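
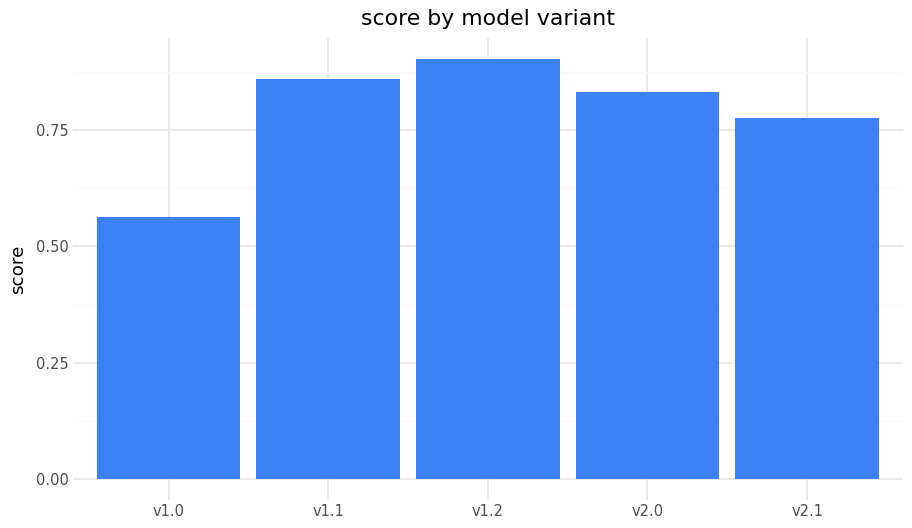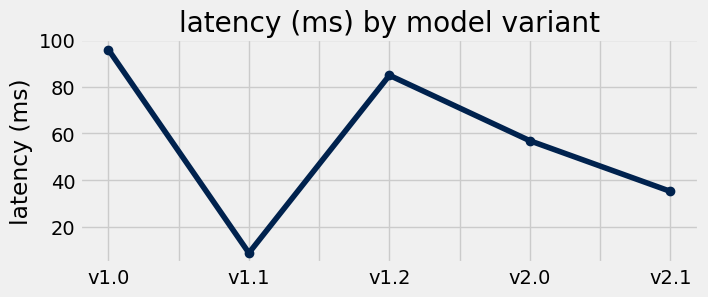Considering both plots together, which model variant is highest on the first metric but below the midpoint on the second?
v1.1

Chart 2 median latency (ms) ≈ 60; below-median model variants: v1.1, v2.1. Among those, v1.1 has the highest score (≈ 0.9).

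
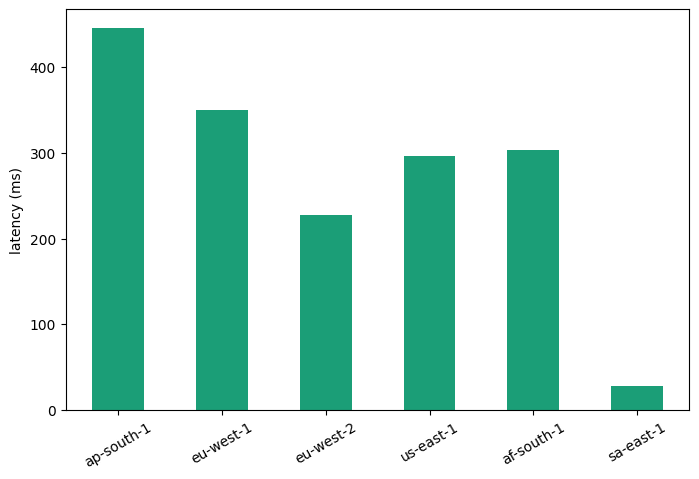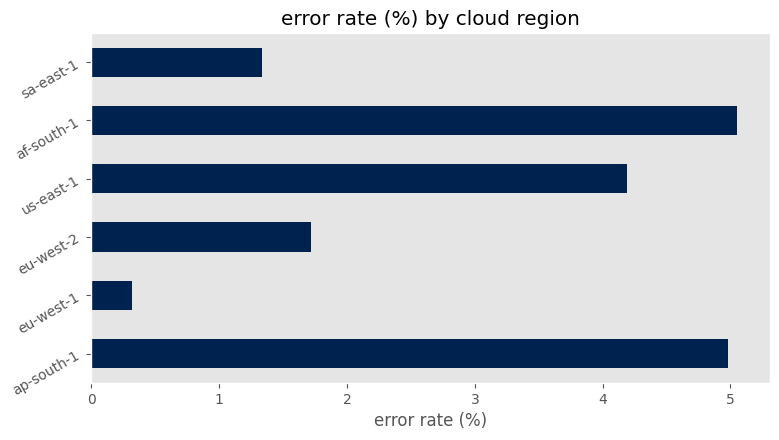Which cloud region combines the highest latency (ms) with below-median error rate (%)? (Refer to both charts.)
Chart 2 median error rate (%) ≈ 3; below-median cloud regions: eu-west-1, eu-west-2, sa-east-1. Among those, eu-west-1 has the highest latency (ms) (≈ 350).

eu-west-1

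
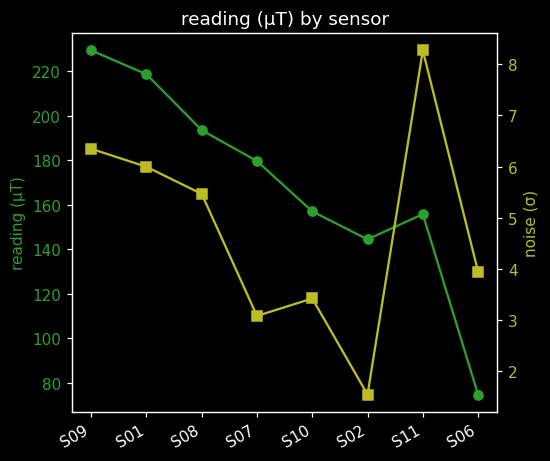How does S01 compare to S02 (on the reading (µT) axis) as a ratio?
≈ 1.57×

S01 ≈ 220, S02 ≈ 140; 220/140 ≈ 1.57.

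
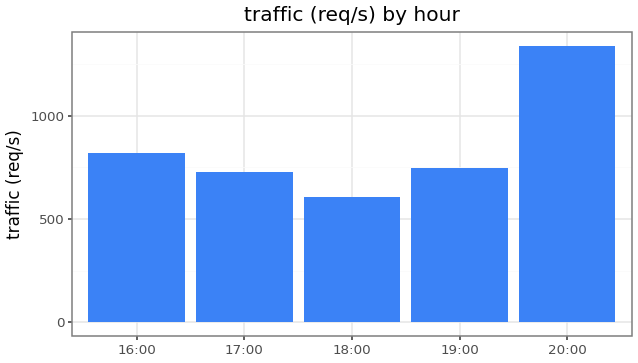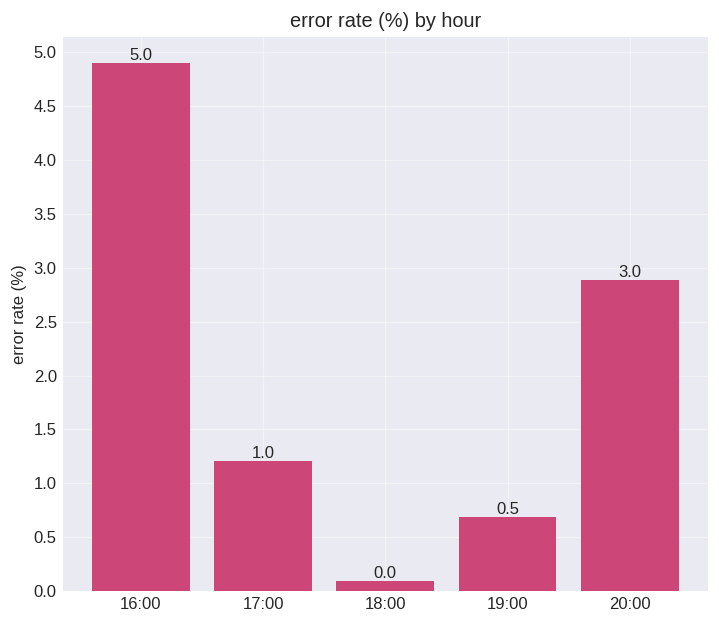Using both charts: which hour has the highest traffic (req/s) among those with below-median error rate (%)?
19:00

Chart 2 median error rate (%) ≈ 1; below-median hours: 18:00, 19:00. Among those, 19:00 has the highest traffic (req/s) (≈ 800).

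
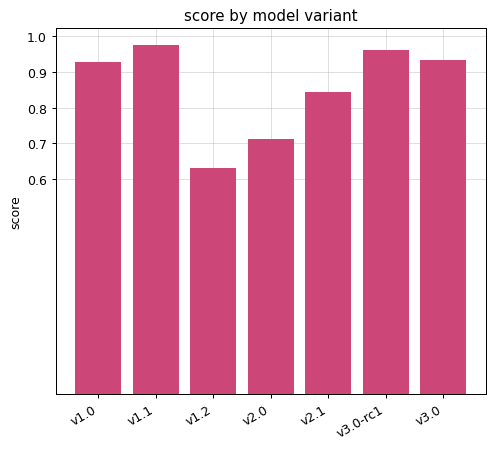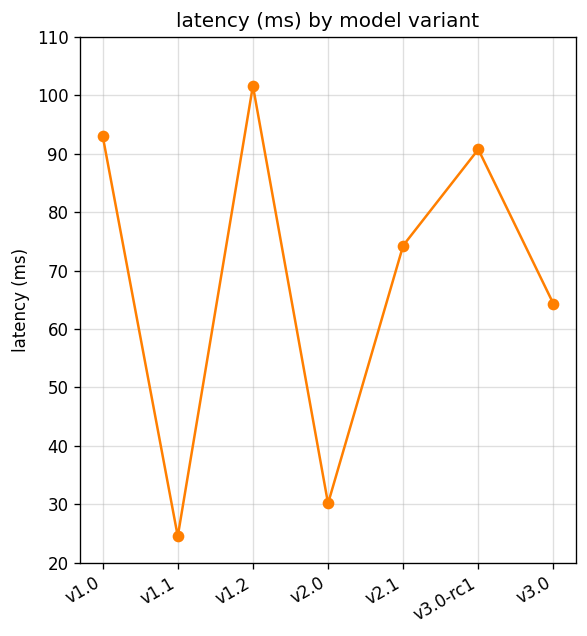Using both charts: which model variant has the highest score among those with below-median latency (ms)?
Chart 2 median latency (ms) ≈ 70; below-median model variants: v1.1, v2.0, v3.0. Among those, v1.1 has the highest score (≈ 1).

v1.1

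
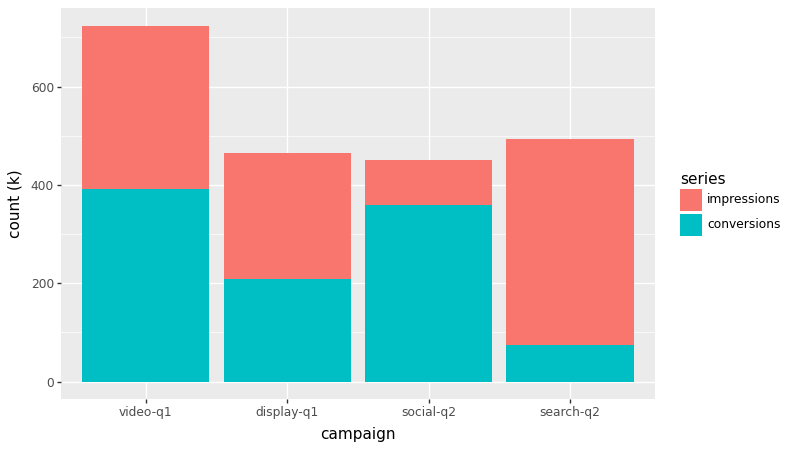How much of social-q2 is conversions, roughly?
≈ 400

conversions top ≈ 400, bottom ≈ 0; segment ≈ 400.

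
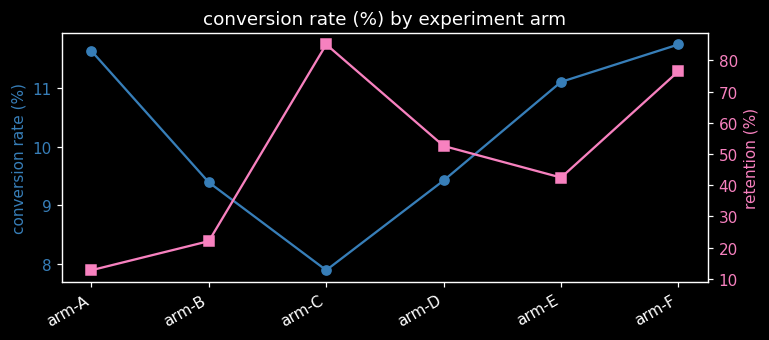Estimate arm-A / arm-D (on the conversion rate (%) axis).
≈ 1.21×

arm-A ≈ 11.5, arm-D ≈ 9.5; 11.5/9.5 ≈ 1.21.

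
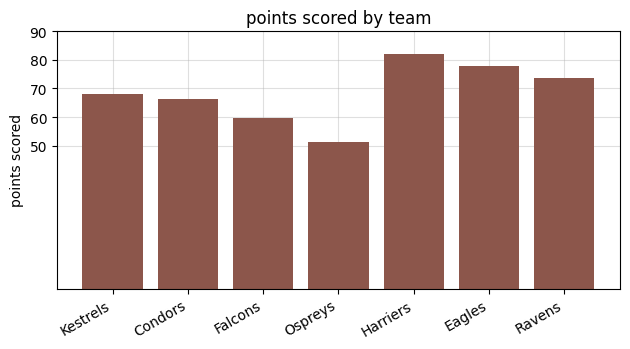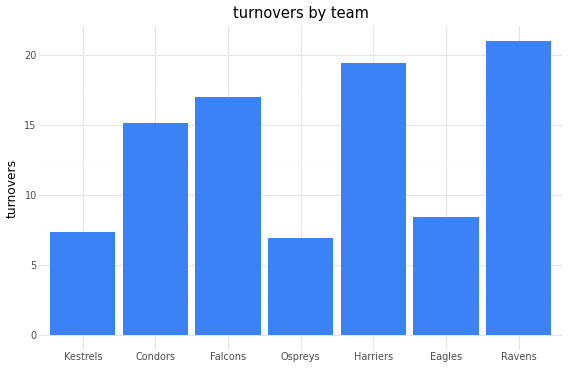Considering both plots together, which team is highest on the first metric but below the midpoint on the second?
Eagles

Chart 2 median turnovers ≈ 16; below-median teams: Kestrels, Ospreys, Eagles. Among those, Eagles has the highest points scored (≈ 80).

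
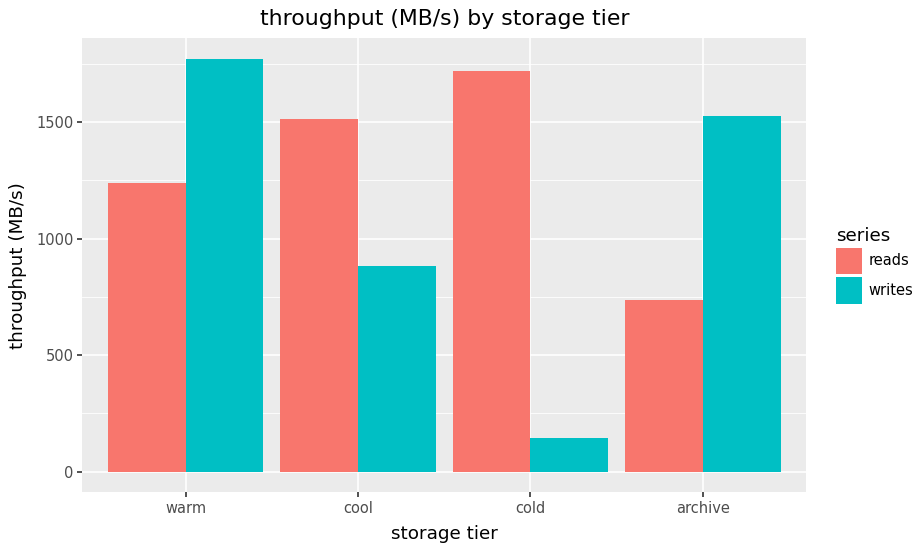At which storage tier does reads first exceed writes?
cool

warm: reads ≈ 1200 vs writes ≈ 1800 (not yet); cool: reads ≈ 1600 vs writes ≈ 800 (first crossover).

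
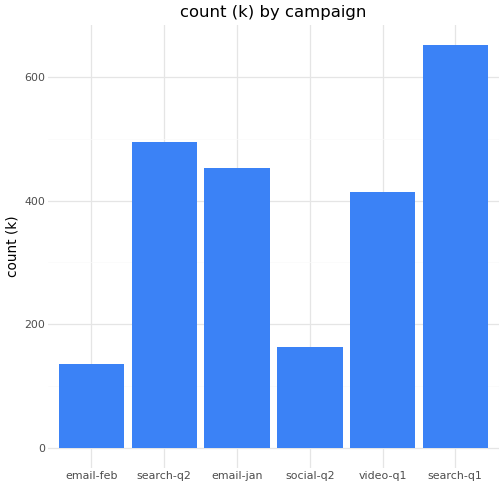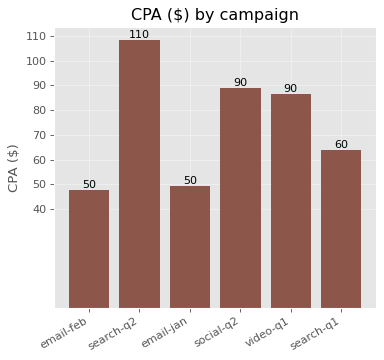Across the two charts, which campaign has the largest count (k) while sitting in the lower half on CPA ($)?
search-q1

Chart 2 median CPA ($) ≈ 80; below-median campaigns: email-feb, email-jan, search-q1. Among those, search-q1 has the highest count (k) (≈ 700).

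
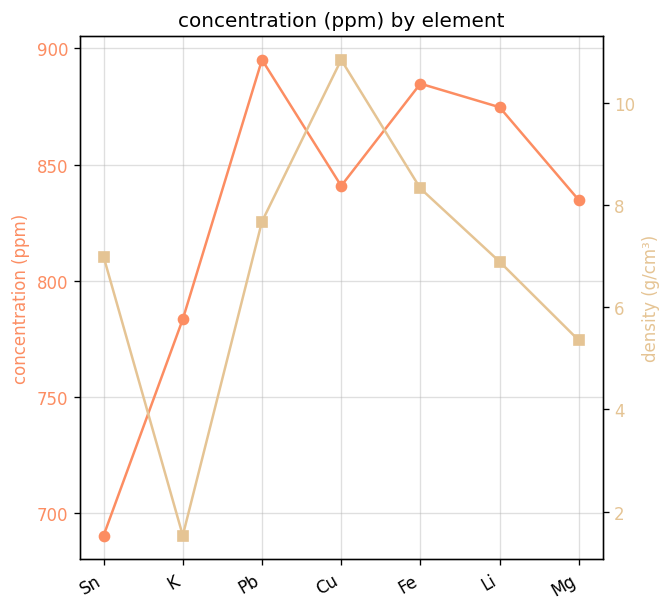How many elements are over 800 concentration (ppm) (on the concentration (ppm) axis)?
5

Above 800: Pb, Cu, Fe, Li, Mg.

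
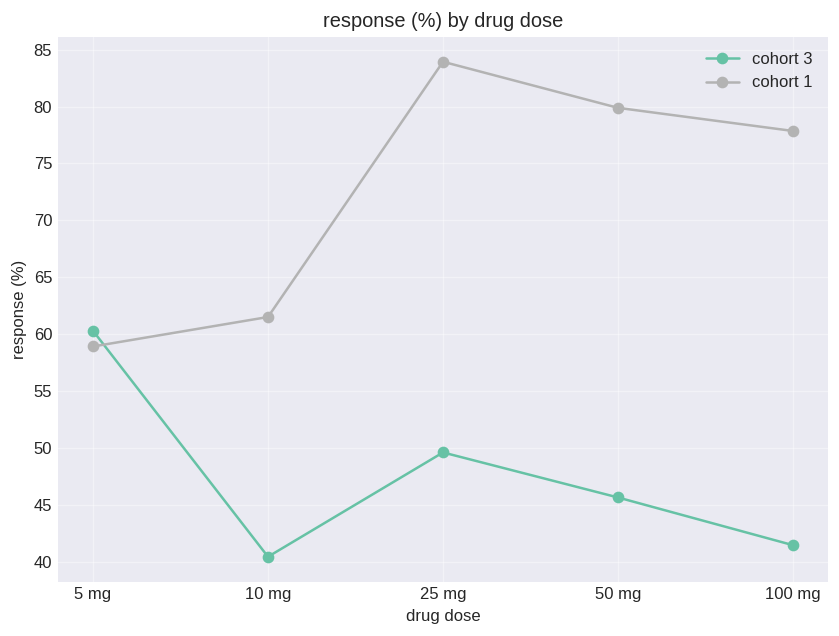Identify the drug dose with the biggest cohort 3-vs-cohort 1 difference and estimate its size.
100 mg, ≈ 40 %

100 mg: cohort 3 ≈ 40, cohort 1 ≈ 80 → gap ≈ 40. Next-largest (25 mg) is only ≈ 35.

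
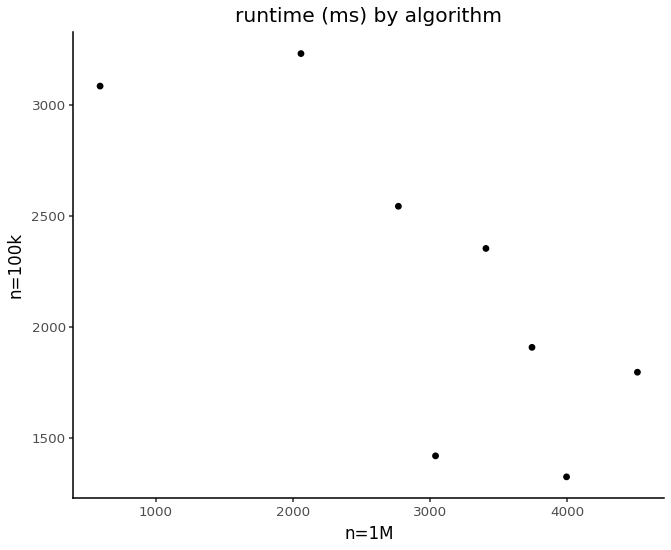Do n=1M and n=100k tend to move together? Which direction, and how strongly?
Points are negatively correlated; strong (|r| ≈ 0.8).

negative, strong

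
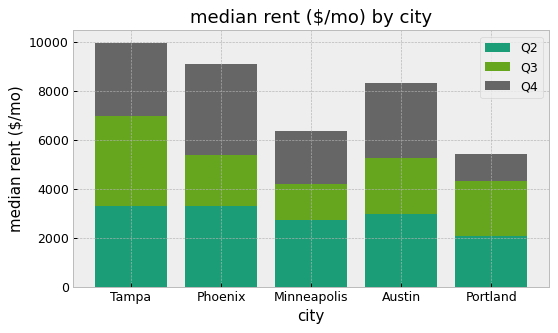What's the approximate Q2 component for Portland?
Q2 top ≈ 2000, bottom ≈ 0; segment ≈ 2000.

≈ 2000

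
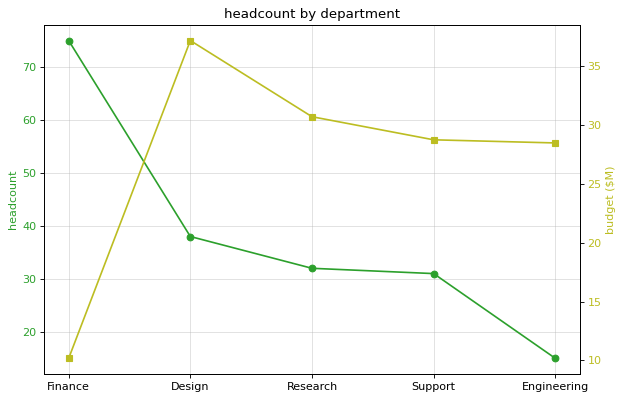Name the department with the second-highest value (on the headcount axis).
Design

Top 3 (on the headcount axis): Finance ≈ 75, Design ≈ 40, Research ≈ 30.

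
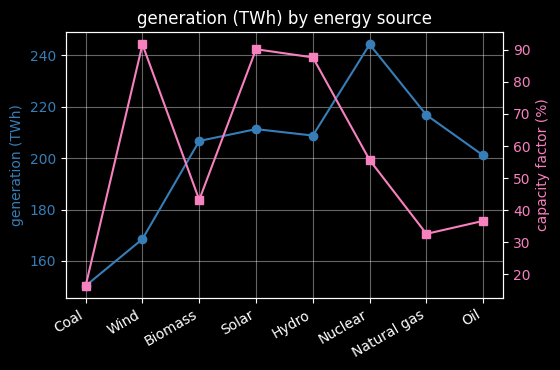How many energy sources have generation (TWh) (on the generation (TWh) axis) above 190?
6

Above 190: Biomass, Solar, Hydro, Nuclear, Natural gas, Oil.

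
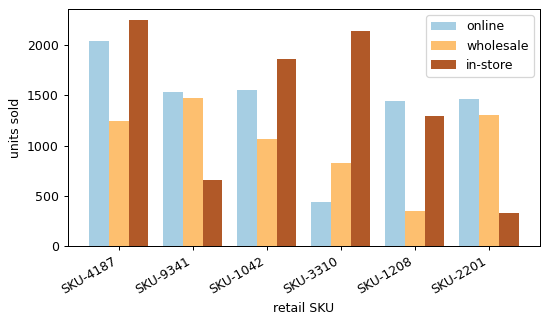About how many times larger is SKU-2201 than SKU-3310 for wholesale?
SKU-2201 ≈ 1400, SKU-3310 ≈ 800; 1400/800 ≈ 1.75.

≈ 1.75×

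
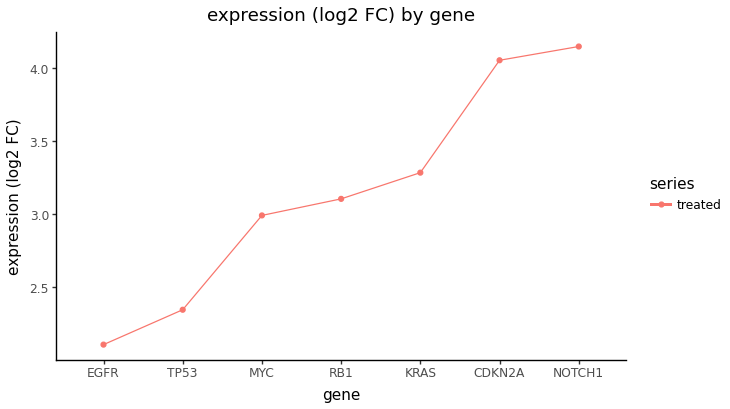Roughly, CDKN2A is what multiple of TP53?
CDKN2A ≈ 4.0, TP53 ≈ 2.4; 4.0/2.4 ≈ 1.67.

≈ 1.67×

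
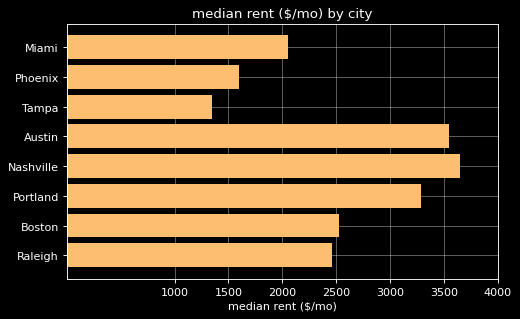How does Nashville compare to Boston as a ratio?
≈ 1.4×

Nashville ≈ 3500, Boston ≈ 2500; 3500/2500 ≈ 1.4.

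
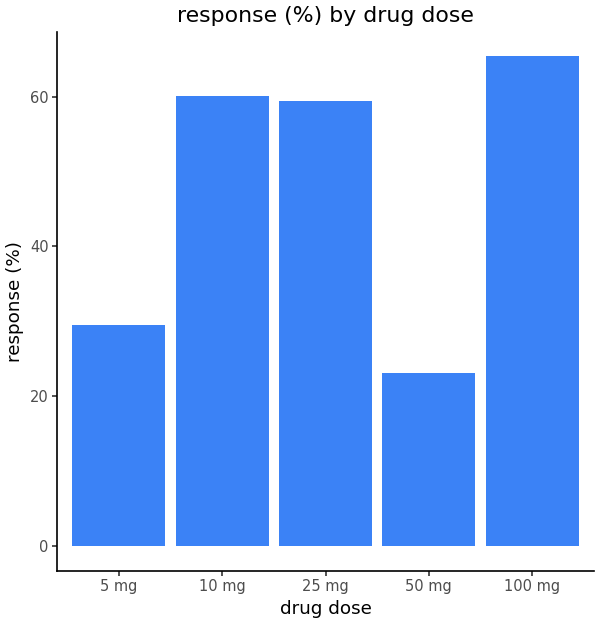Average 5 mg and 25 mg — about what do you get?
≈ 45

(30 + 60) / 2 ≈ 45.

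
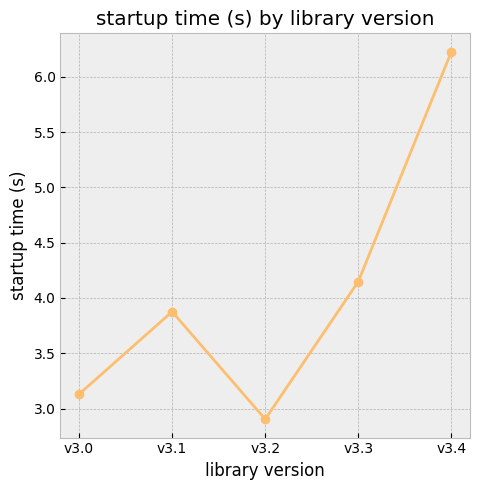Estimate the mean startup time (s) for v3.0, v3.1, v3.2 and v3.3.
(3.0 + 4.0 + 3.0 + 4.0) / 4 ≈ 3.5.

≈ 3.5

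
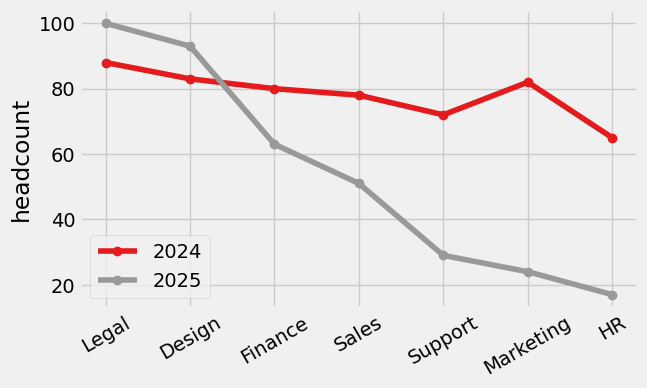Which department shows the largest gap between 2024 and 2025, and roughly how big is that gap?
Marketing, ≈ 60

Marketing: 2024 ≈ 80, 2025 ≈ 20 → gap ≈ 60. Next-largest (HR) is only ≈ 40.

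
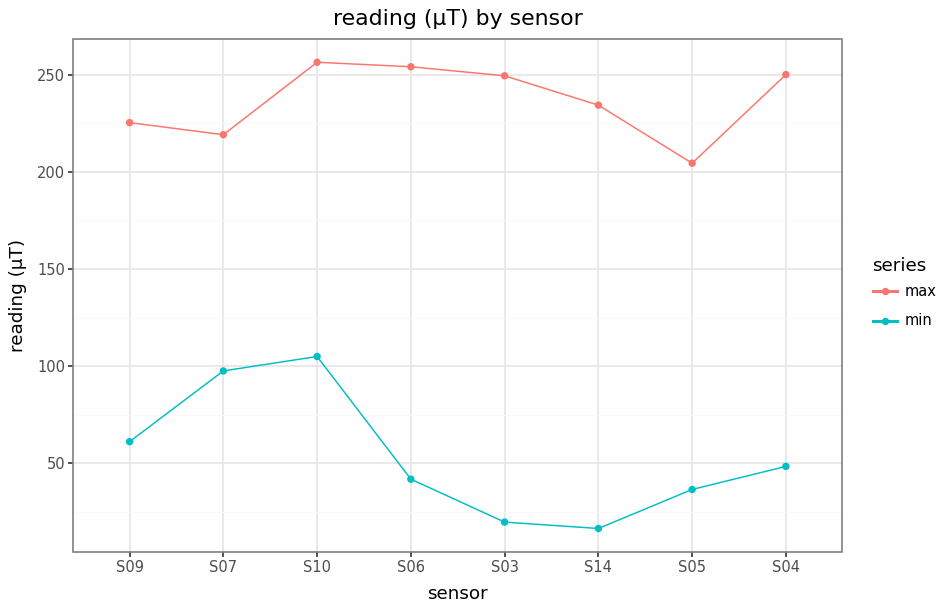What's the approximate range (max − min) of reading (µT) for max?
≈ 60

Max S10 ≈ 260, min S05 ≈ 200; range ≈ 60.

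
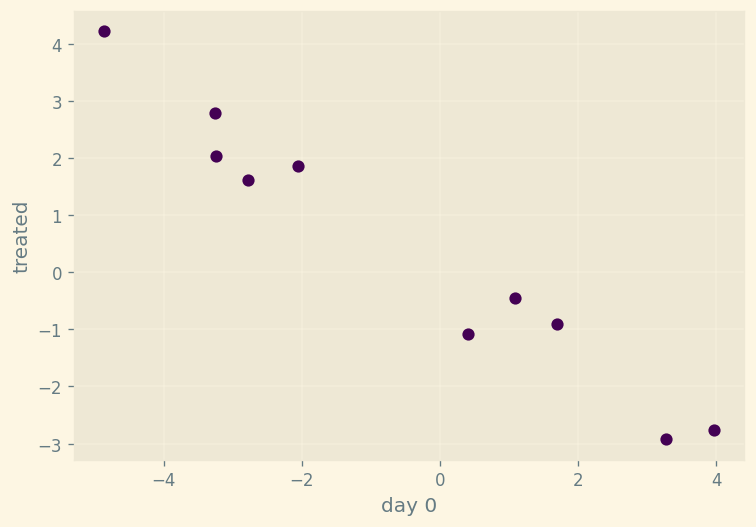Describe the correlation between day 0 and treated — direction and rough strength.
negative, strong

Points are negatively correlated; strong (|r| ≈ 1.0).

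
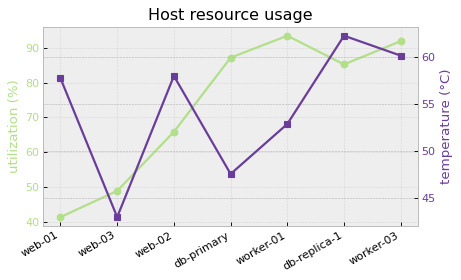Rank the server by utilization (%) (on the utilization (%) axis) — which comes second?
worker-03

Top 3 (on the utilization (%) axis): worker-01 ≈ 95, worker-03 ≈ 90, db-primary ≈ 85.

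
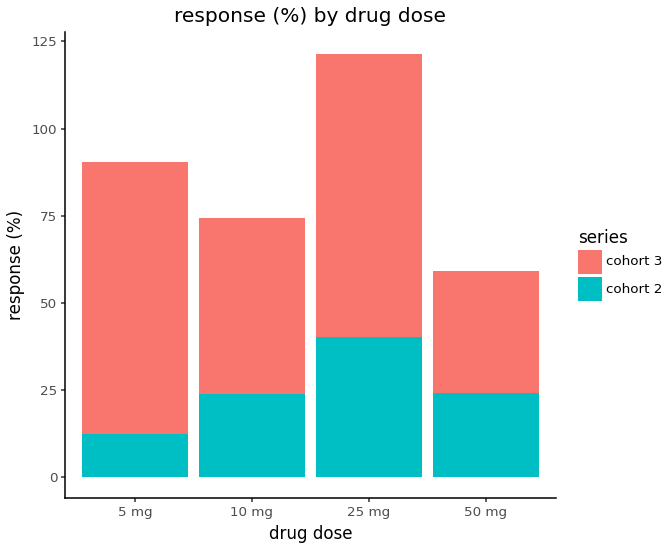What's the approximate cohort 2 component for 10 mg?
cohort 2 top ≈ 20, bottom ≈ 0; segment ≈ 20.

≈ 20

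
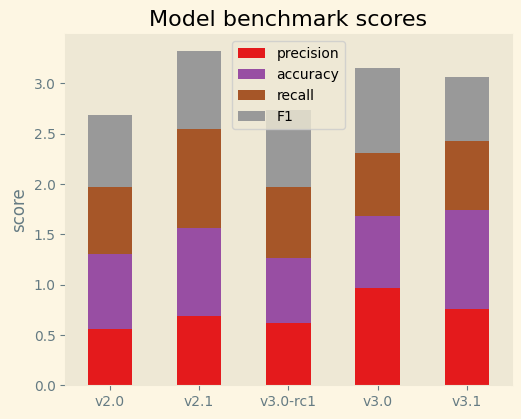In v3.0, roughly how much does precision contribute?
≈ 1.0

precision top ≈ 1.0, bottom ≈ 0.0; segment ≈ 1.0.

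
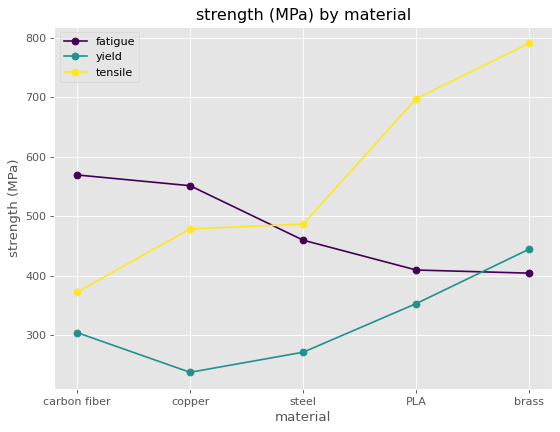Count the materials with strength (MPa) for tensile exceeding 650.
Above 650: PLA, brass.

2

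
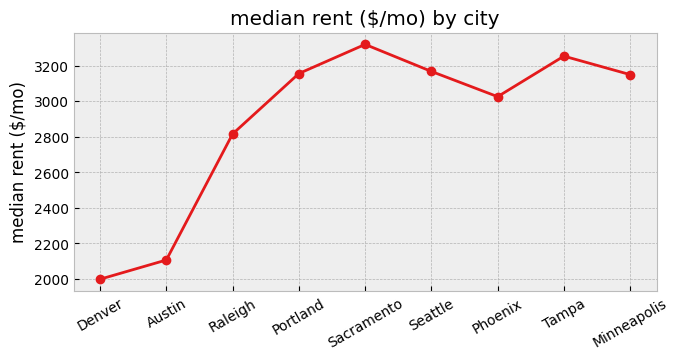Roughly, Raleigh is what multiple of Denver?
≈ 1.4×

Raleigh ≈ 2800, Denver ≈ 2000; 2800/2000 ≈ 1.4.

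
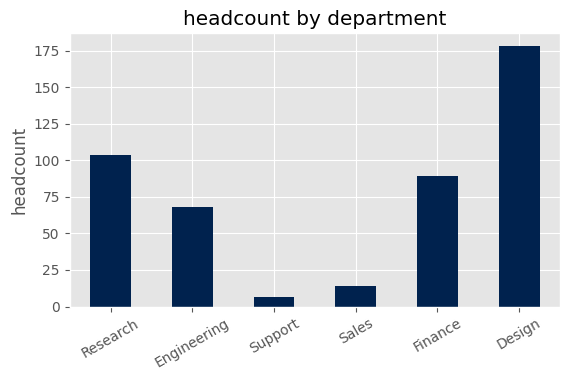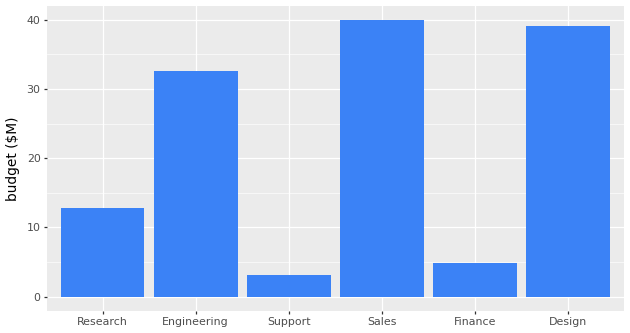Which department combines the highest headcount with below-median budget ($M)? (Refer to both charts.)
Research

Chart 2 median budget ($M) ≈ 25; below-median departments: Research, Support, Finance. Among those, Research has the highest headcount (≈ 100).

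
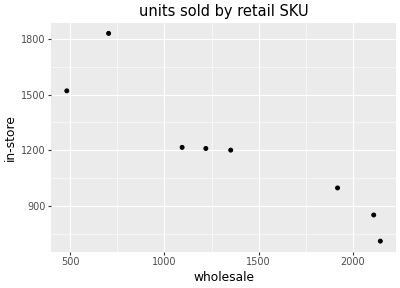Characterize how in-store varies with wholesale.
negative, strong

Points are negatively correlated; strong (|r| ≈ 0.9).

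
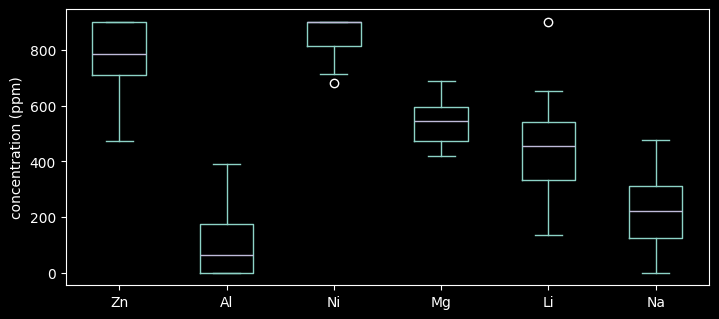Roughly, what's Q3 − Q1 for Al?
≈ 200

Q3 ≈ 200, Q1 ≈ 0; IQR ≈ 200.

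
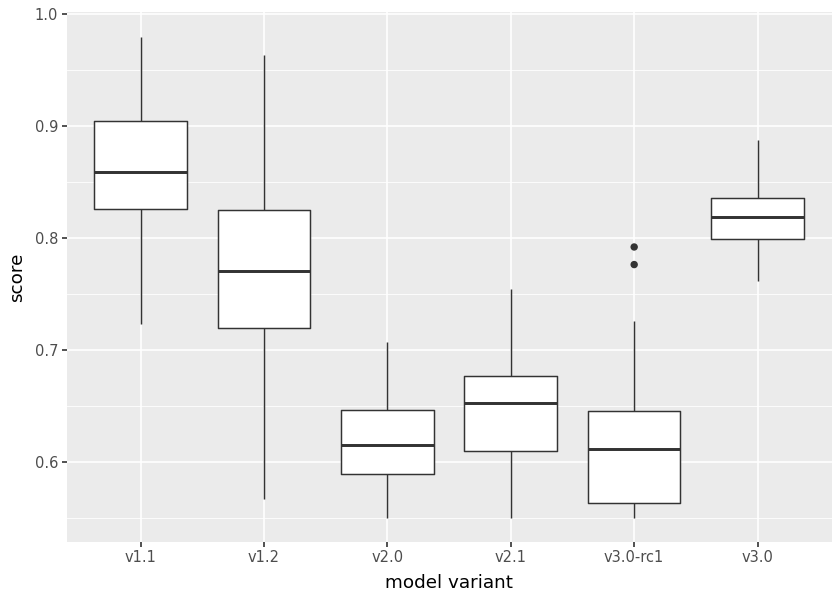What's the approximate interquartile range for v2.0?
≈ 0.05

Q3 ≈ 0.65, Q1 ≈ 0.60; IQR ≈ 0.05.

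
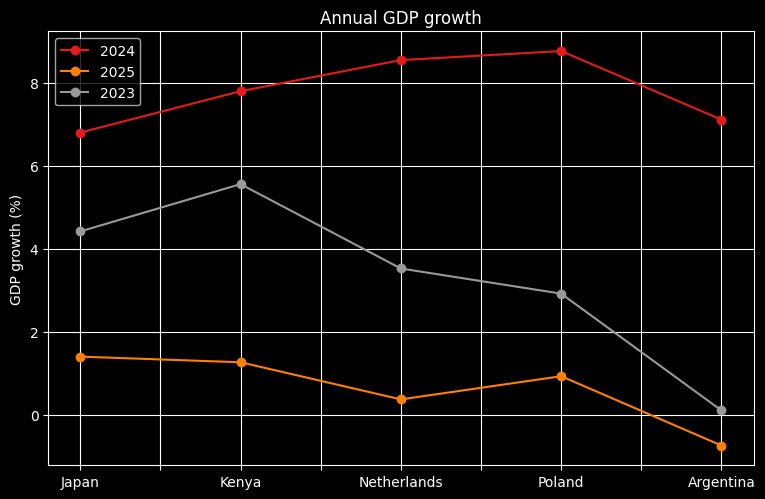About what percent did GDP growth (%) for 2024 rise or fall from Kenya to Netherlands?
Kenya ≈ 8, Netherlands ≈ 9; (9 − 8) / 8 ≈ +12.5%.

≈ +12.5%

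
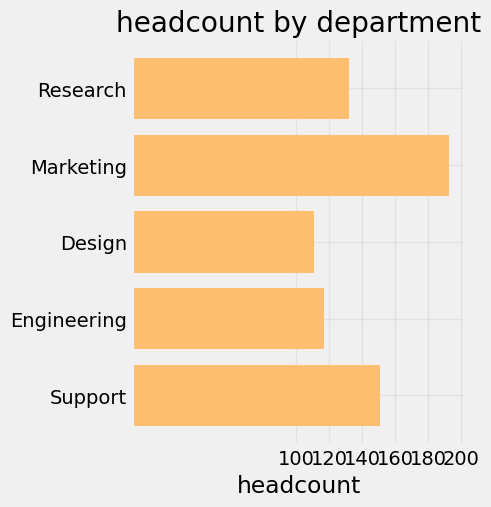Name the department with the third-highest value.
Top 4: Marketing ≈ 200, Support ≈ 160, Research ≈ 140, Engineering ≈ 120.

Research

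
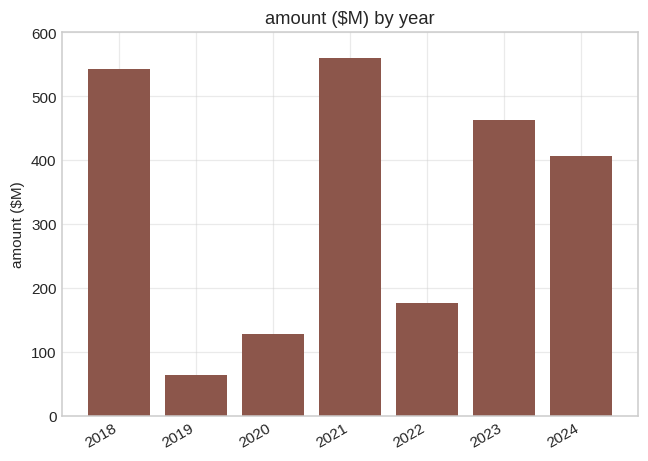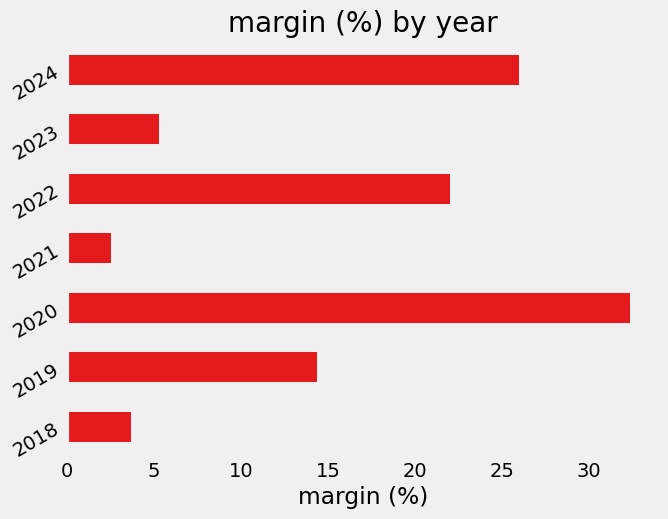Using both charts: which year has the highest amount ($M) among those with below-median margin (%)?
2021

Chart 2 median margin (%) ≈ 15; below-median years: 2018, 2021, 2023. Among those, 2021 has the highest amount ($M) (≈ 600).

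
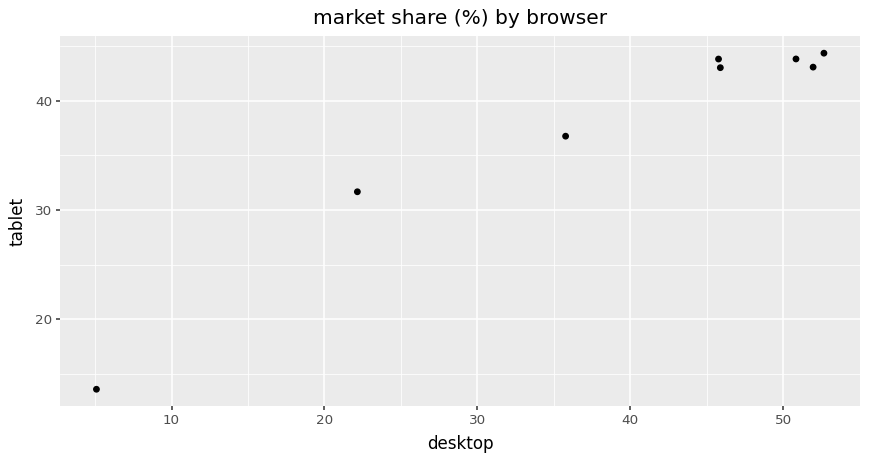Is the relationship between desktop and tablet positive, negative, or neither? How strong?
Points are positively correlated; strong (|r| ≈ 1.0).

positive, strong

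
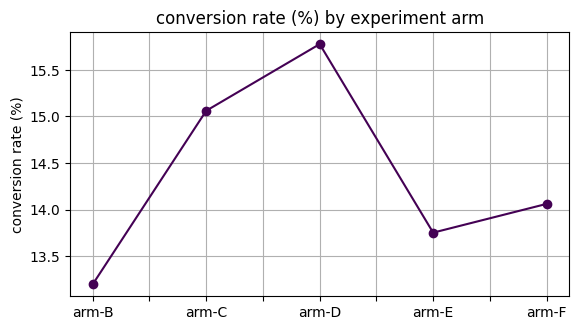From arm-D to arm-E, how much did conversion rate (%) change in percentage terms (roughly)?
≈ -12.5%

arm-D ≈ 16.0, arm-E ≈ 14.0; (14.0 − 16.0) / 16.0 ≈ -12.5%.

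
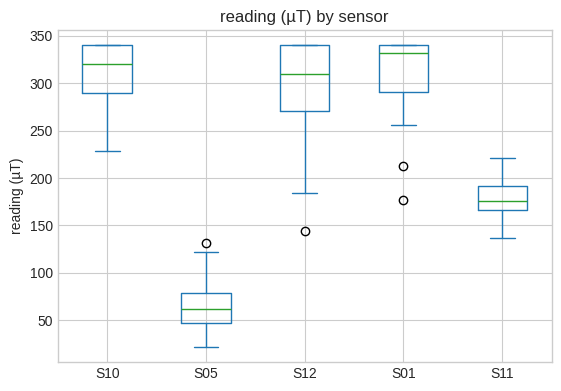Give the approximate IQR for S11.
≈ 25

Q3 ≈ 200, Q1 ≈ 175; IQR ≈ 25.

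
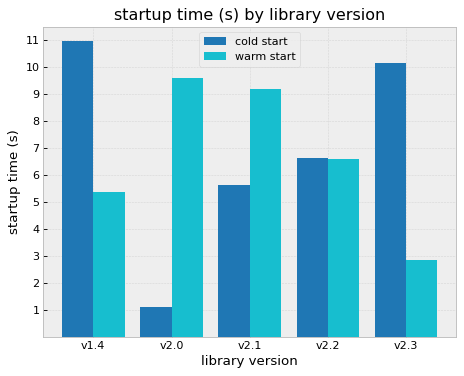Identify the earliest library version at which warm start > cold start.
v1.4: warm start ≈ 5 vs cold start ≈ 11 (not yet); v2.0: warm start ≈ 10 vs cold start ≈ 1 (first crossover).

v2.0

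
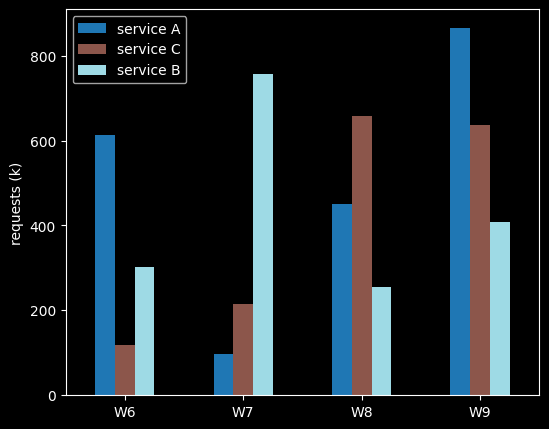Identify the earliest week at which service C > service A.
W7

W6: service C ≈ 100 vs service A ≈ 600 (not yet); W7: service C ≈ 200 vs service A ≈ 100 (first crossover).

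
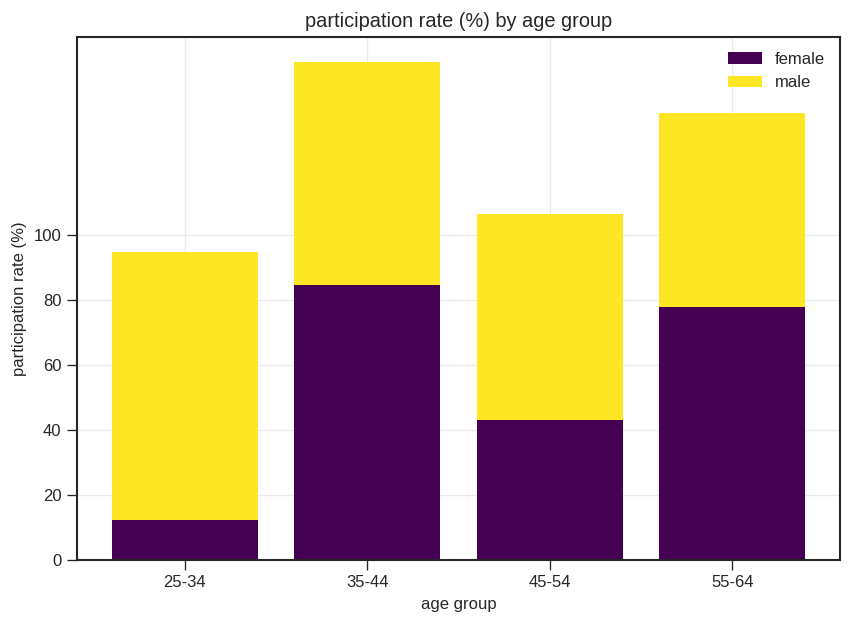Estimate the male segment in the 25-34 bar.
male top ≈ 100, bottom ≈ 20; segment ≈ 80.

≈ 80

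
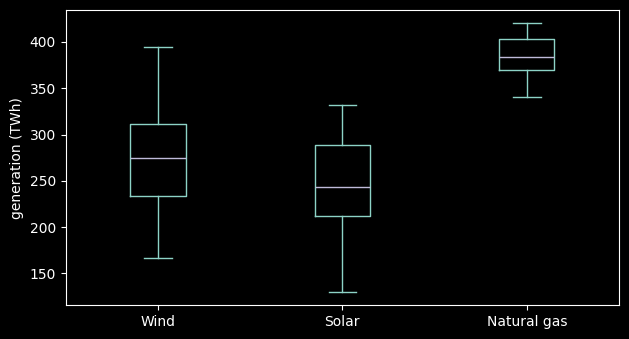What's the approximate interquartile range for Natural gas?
≈ 40

Q3 ≈ 400, Q1 ≈ 360; IQR ≈ 40.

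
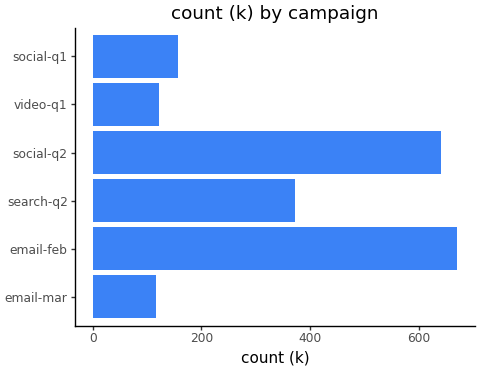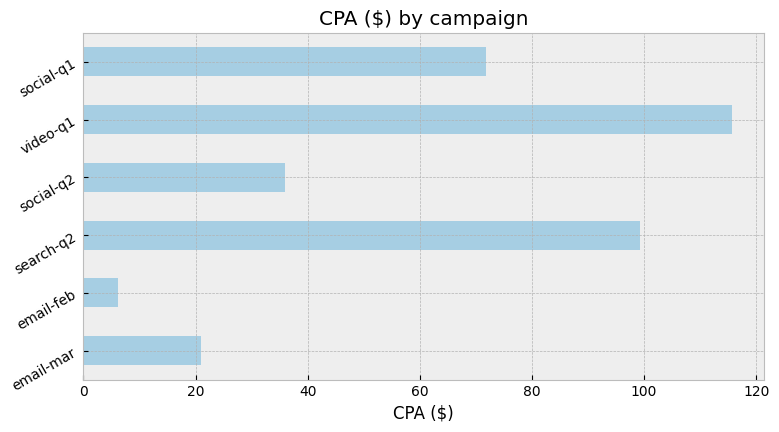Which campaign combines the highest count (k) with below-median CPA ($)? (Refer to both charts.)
Chart 2 median CPA ($) ≈ 60; below-median campaigns: email-mar, email-feb, social-q2. Among those, email-feb has the highest count (k) (≈ 700).

email-feb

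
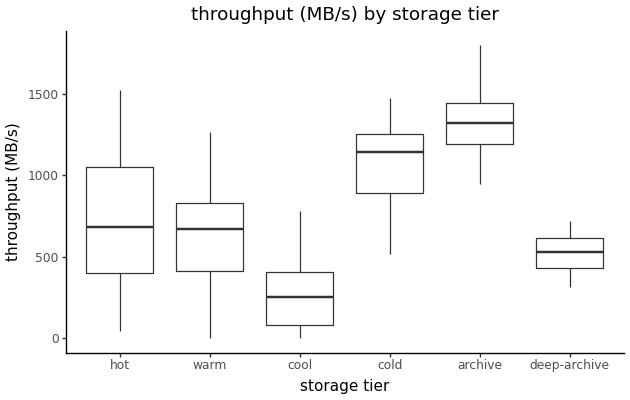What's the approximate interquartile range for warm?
≈ 400

Q3 ≈ 800, Q1 ≈ 400; IQR ≈ 400.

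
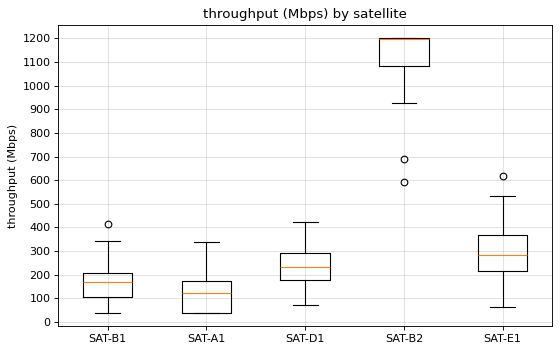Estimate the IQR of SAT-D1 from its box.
≈ 100

Q3 ≈ 300, Q1 ≈ 200; IQR ≈ 100.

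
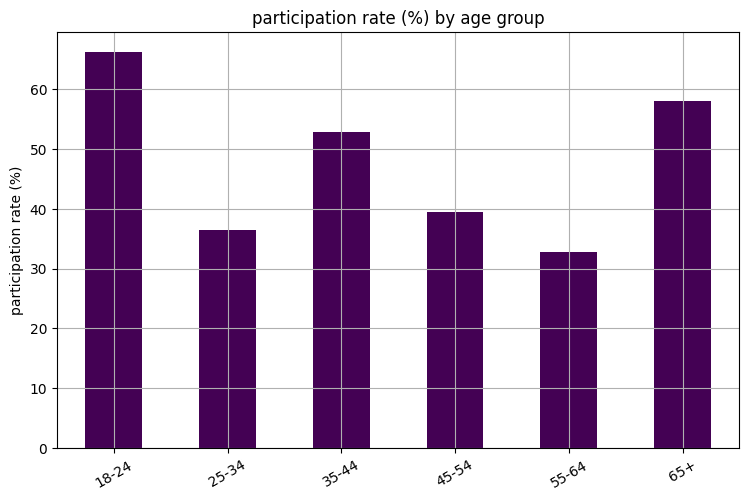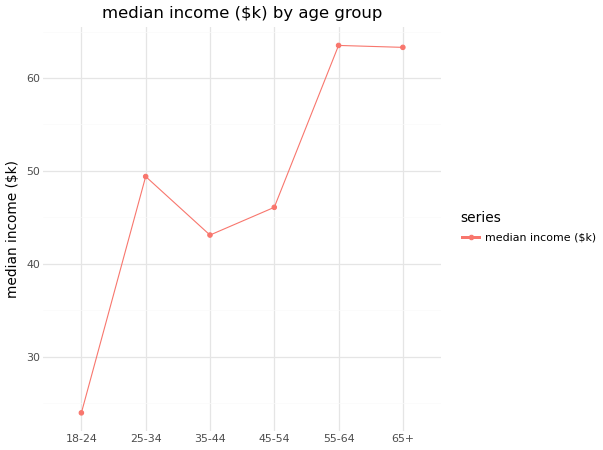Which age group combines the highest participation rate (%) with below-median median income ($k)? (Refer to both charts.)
18-24

Chart 2 median median income ($k) ≈ 50; below-median age groups: 18-24, 35-44, 45-54. Among those, 18-24 has the highest participation rate (%) (≈ 70).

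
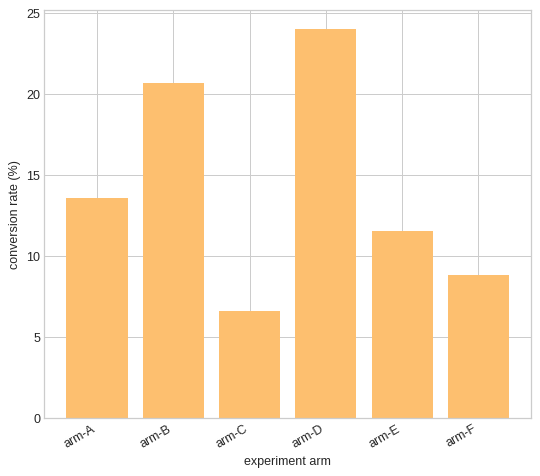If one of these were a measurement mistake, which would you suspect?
arm-D

arm-D ≈ 24; the rest sit between ≈ 6 and ≈ 20.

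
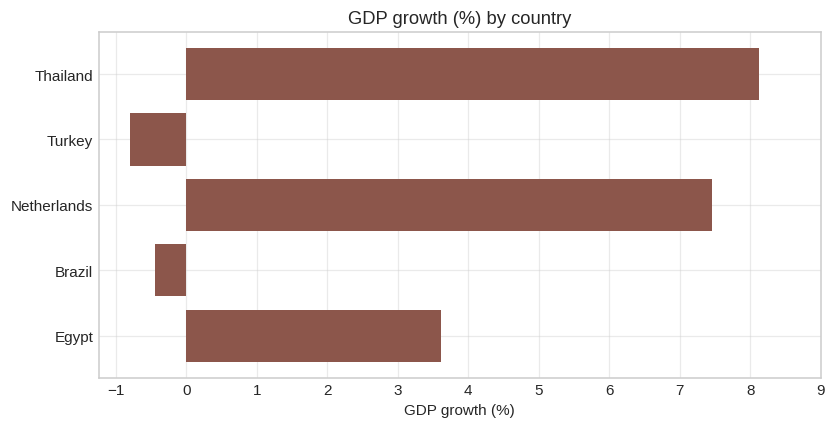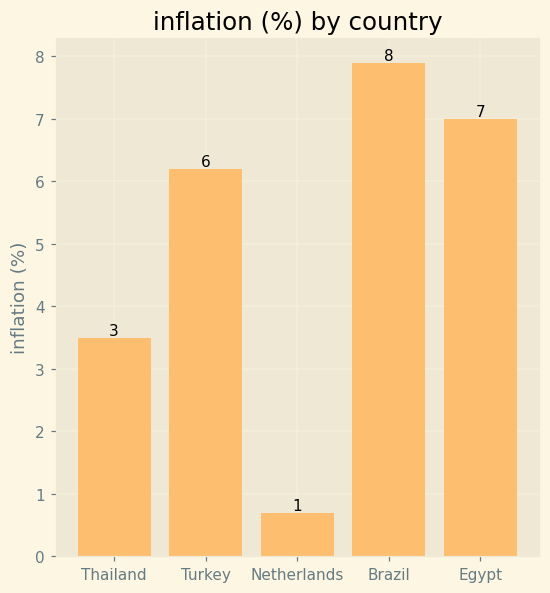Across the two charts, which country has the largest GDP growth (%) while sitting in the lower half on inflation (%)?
Chart 2 median inflation (%) ≈ 6; below-median countries: Thailand, Netherlands. Among those, Thailand has the highest GDP growth (%) (≈ 8).

Thailand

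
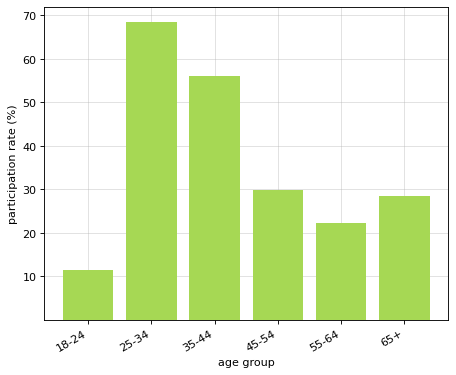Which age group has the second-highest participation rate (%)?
Top 3: 25-34 ≈ 70, 35-44 ≈ 60, 45-54 ≈ 30.

35-44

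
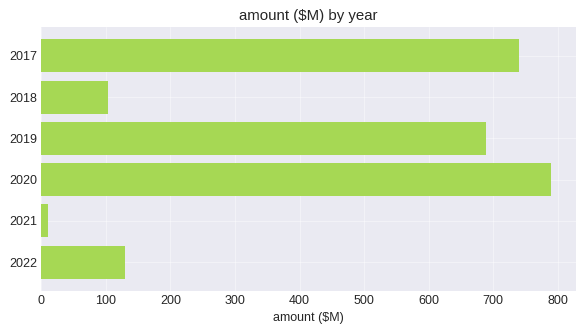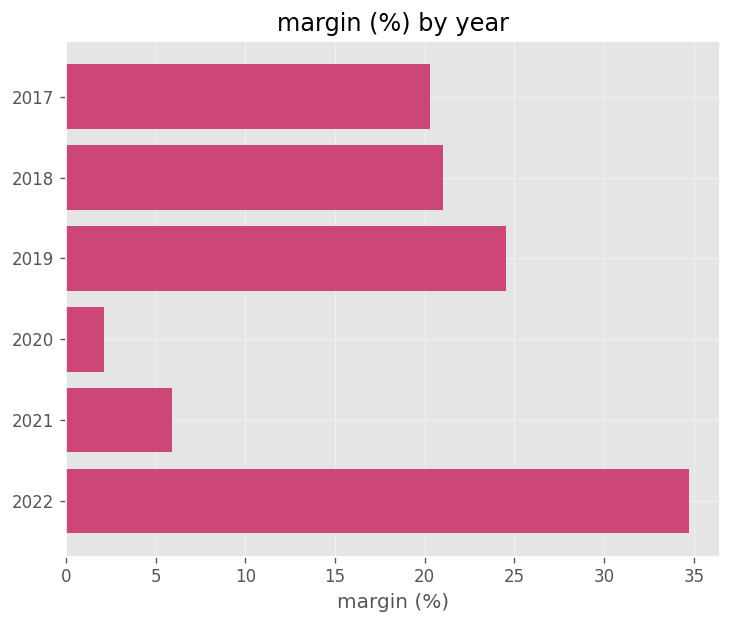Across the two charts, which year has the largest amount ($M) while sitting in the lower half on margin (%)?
2020

Chart 2 median margin (%) ≈ 20; below-median years: 2017, 2020, 2021. Among those, 2020 has the highest amount ($M) (≈ 800).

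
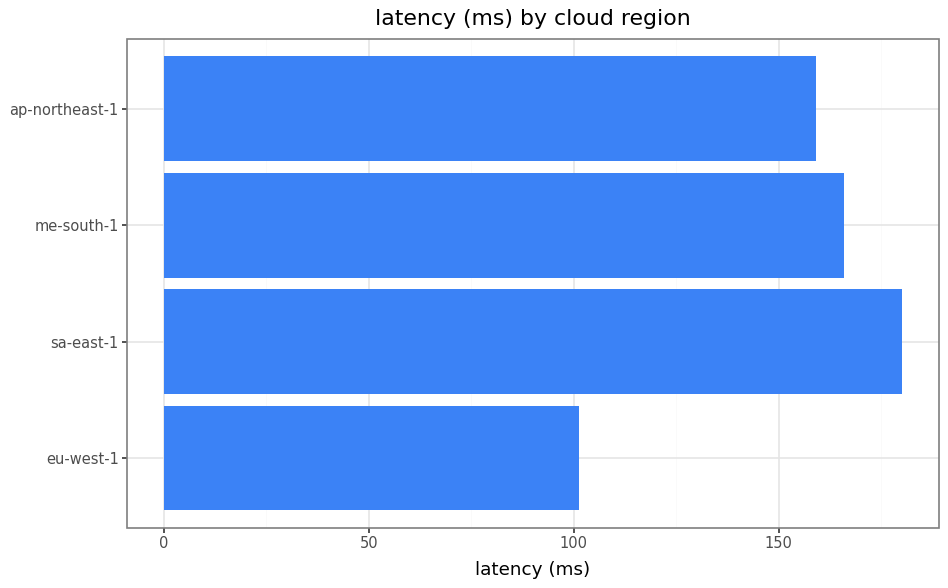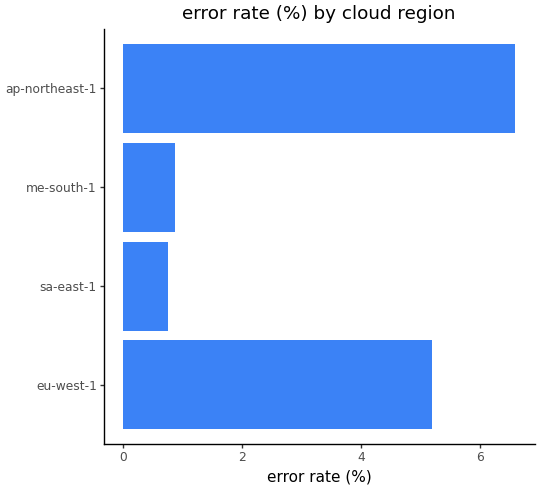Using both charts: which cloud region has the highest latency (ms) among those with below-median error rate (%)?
sa-east-1

Chart 2 median error rate (%) ≈ 3; below-median cloud regions: sa-east-1, me-south-1. Among those, sa-east-1 has the highest latency (ms) (≈ 180).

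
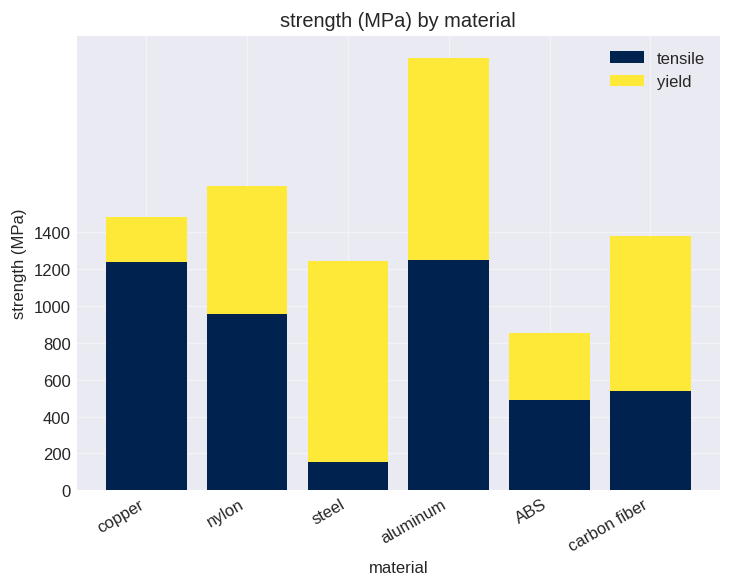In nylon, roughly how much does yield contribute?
yield top ≈ 1600, bottom ≈ 1000; segment ≈ 600.

≈ 600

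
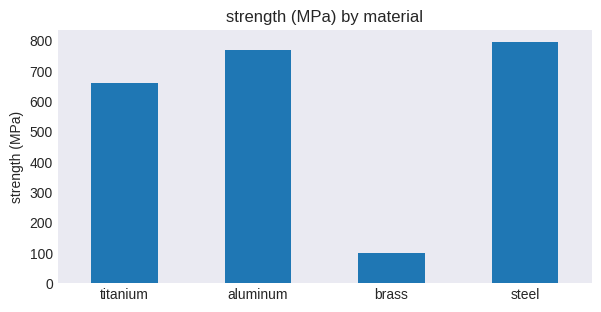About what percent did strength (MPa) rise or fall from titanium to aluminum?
titanium ≈ 700, aluminum ≈ 800; (800 − 700) / 700 ≈ +14.3%.

≈ +14.3%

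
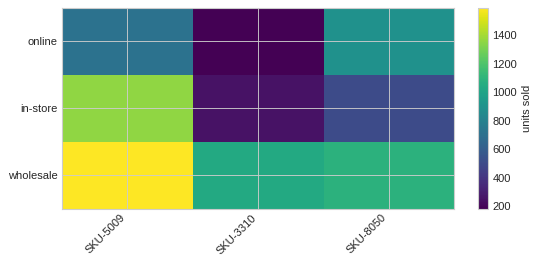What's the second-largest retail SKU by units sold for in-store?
SKU-8050

Top 3 for in-store: SKU-5009 ≈ 1400, SKU-8050 ≈ 600, SKU-3310 ≈ 200.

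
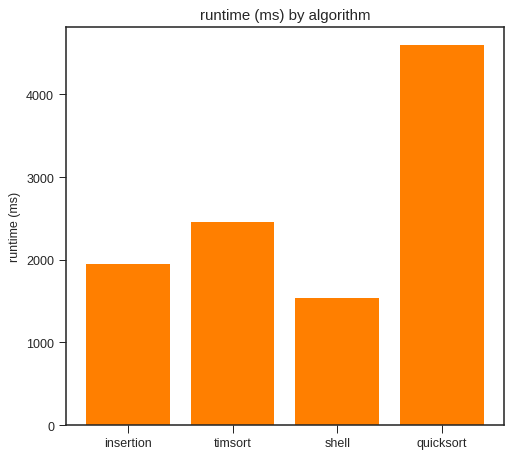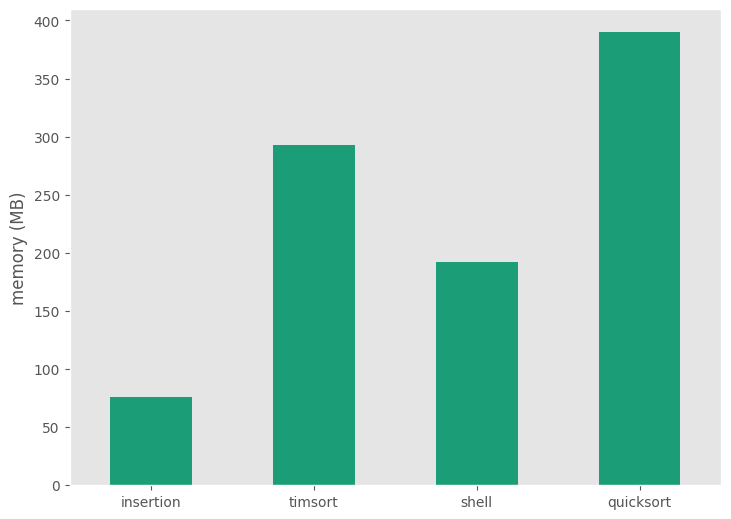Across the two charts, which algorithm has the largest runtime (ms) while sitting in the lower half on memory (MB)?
insertion

Chart 2 median memory (MB) ≈ 250; below-median algorithms: insertion, shell. Among those, insertion has the highest runtime (ms) (≈ 2000).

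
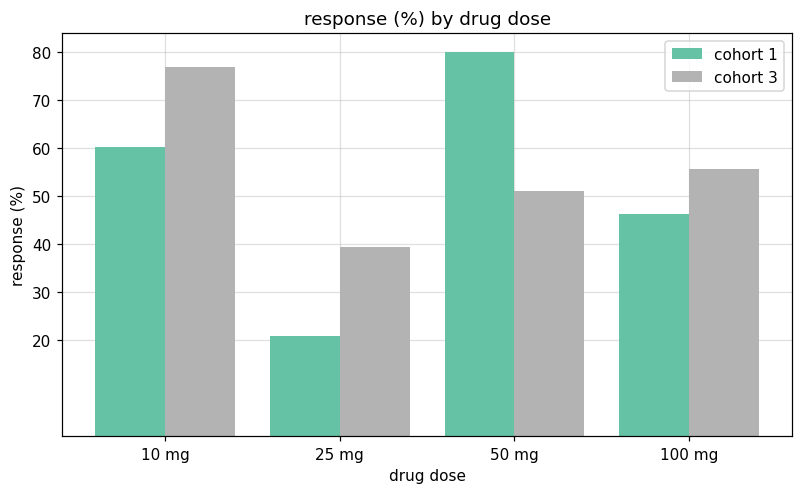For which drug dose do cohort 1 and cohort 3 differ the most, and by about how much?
50 mg, ≈ 30 %

50 mg: cohort 1 ≈ 80, cohort 3 ≈ 50 → gap ≈ 30. Next-largest (25 mg) is only ≈ 20.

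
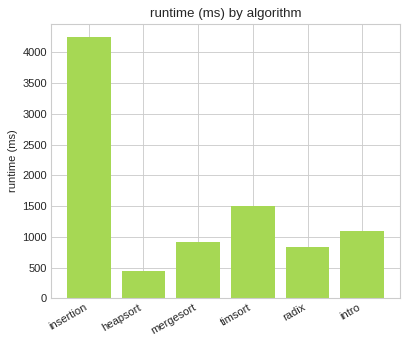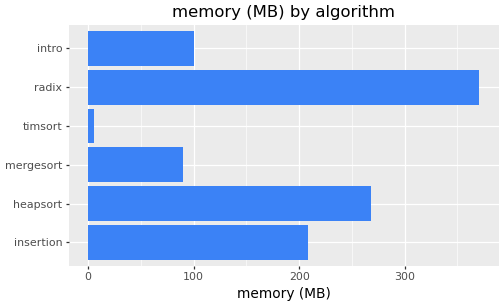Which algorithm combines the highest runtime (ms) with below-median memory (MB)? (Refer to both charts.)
timsort

Chart 2 median memory (MB) ≈ 150; below-median algorithms: mergesort, timsort, intro. Among those, timsort has the highest runtime (ms) (≈ 1500).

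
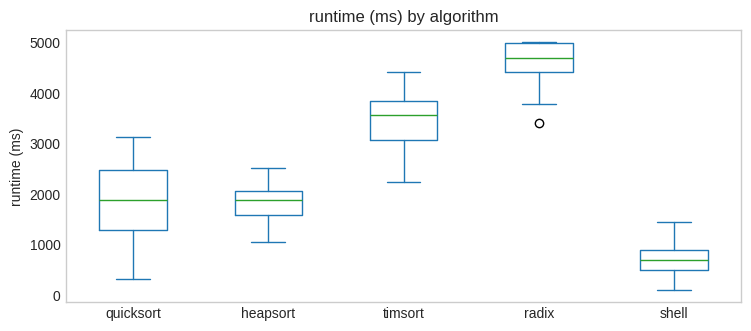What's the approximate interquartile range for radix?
Q3 ≈ 5000, Q1 ≈ 4500; IQR ≈ 500.

≈ 500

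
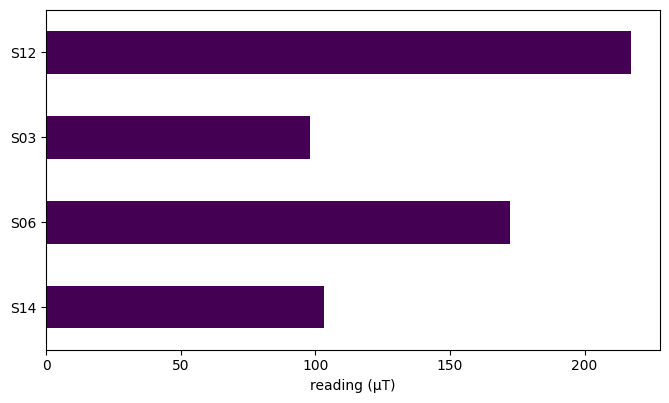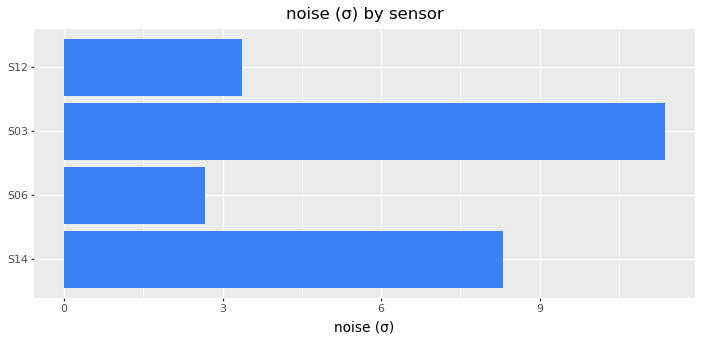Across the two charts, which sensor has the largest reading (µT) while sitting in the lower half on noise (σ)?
S12

Chart 2 median noise (σ) ≈ 6; below-median sensors: S06, S12. Among those, S12 has the highest reading (µT) (≈ 220).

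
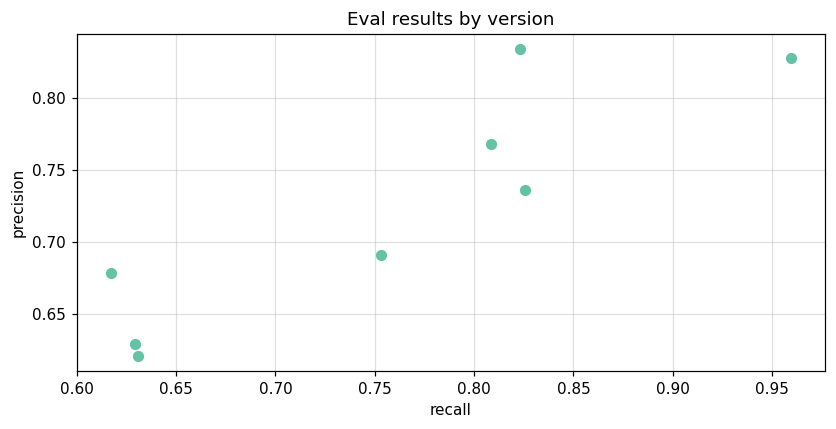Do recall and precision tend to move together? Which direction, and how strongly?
positive, strong

Points are positively correlated; strong (|r| ≈ 0.9).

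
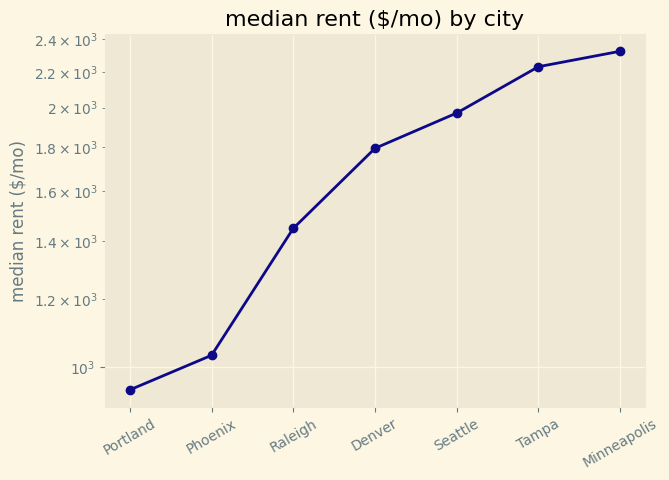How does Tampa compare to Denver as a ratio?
≈ 1.22×

Tampa ≈ 2200, Denver ≈ 1800; 2200/1800 ≈ 1.22.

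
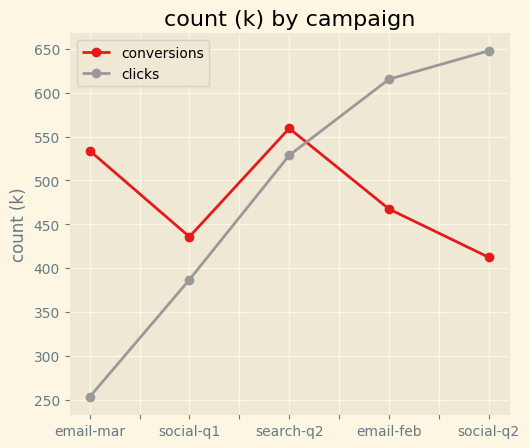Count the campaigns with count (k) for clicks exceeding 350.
4

Above 350: social-q1, search-q2, email-feb, social-q2.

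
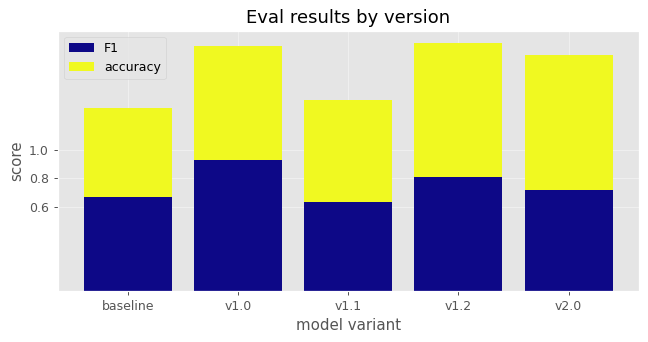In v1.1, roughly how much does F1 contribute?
F1 top ≈ 0.6, bottom ≈ 0.0; segment ≈ 0.6.

≈ 0.6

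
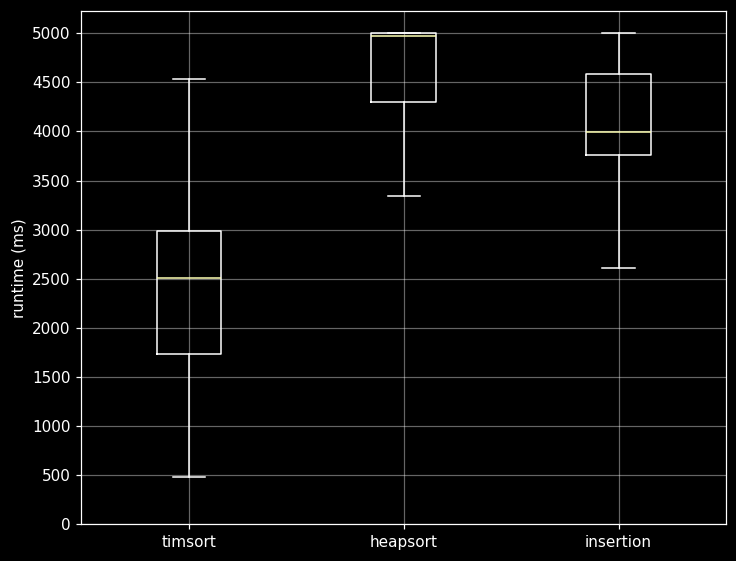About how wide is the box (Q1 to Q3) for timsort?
Q3 ≈ 3000, Q1 ≈ 1500; IQR ≈ 1500.

≈ 1500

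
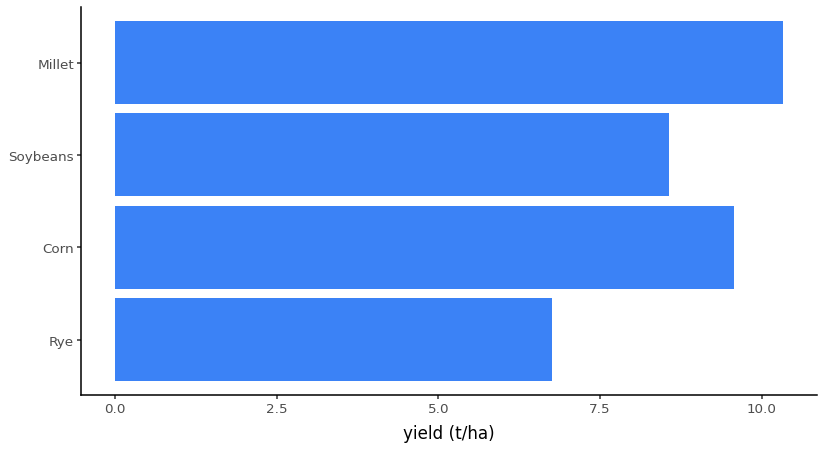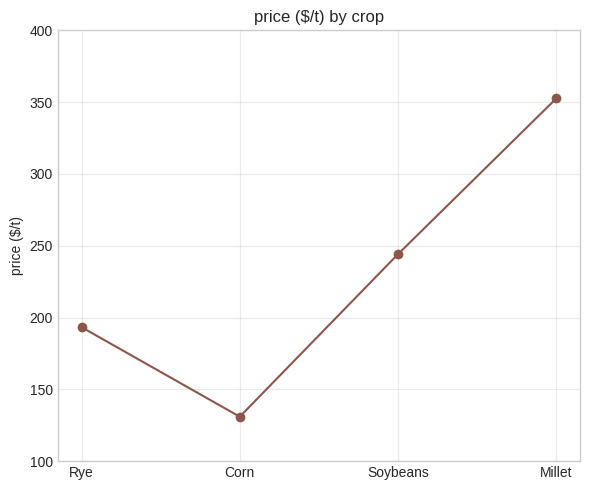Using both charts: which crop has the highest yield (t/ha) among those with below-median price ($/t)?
Corn

Chart 2 median price ($/t) ≈ 200; below-median crops: Rye, Corn. Among those, Corn has the highest yield (t/ha) (≈ 10).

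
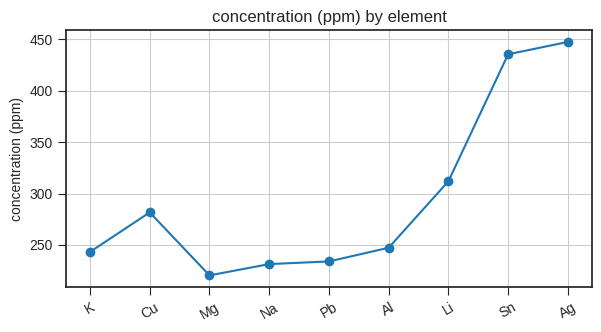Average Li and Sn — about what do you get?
(320 + 440) / 2 ≈ 380.

≈ 380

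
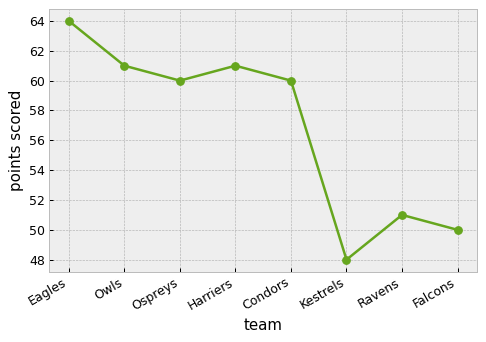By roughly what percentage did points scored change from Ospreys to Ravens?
≈ -13.3%

Ospreys ≈ 60, Ravens ≈ 52; (52 − 60) / 60 ≈ -13.3%.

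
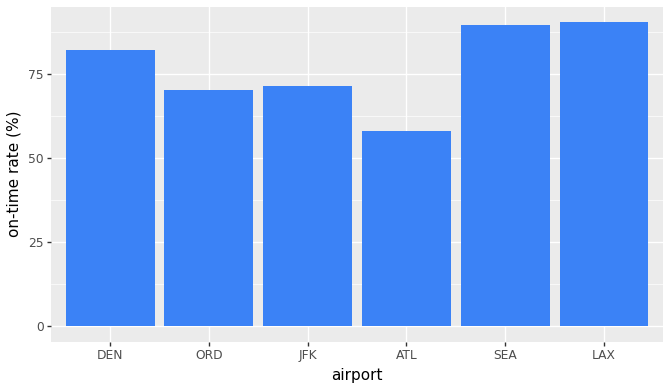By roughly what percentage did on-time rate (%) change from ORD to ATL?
ORD ≈ 70, ATL ≈ 60; (60 − 70) / 70 ≈ -14.3%.

≈ -14.3%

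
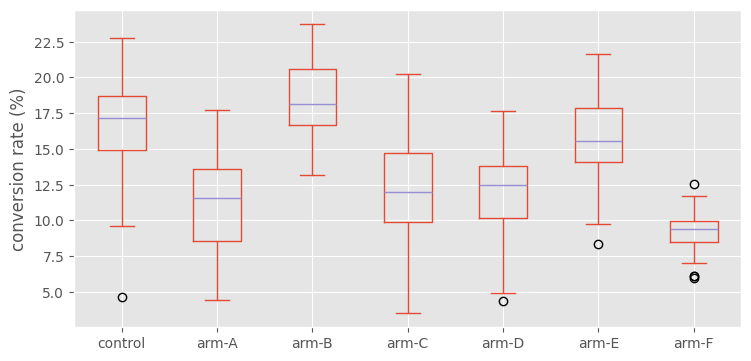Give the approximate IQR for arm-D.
≈ 4

Q3 ≈ 14, Q1 ≈ 10; IQR ≈ 4.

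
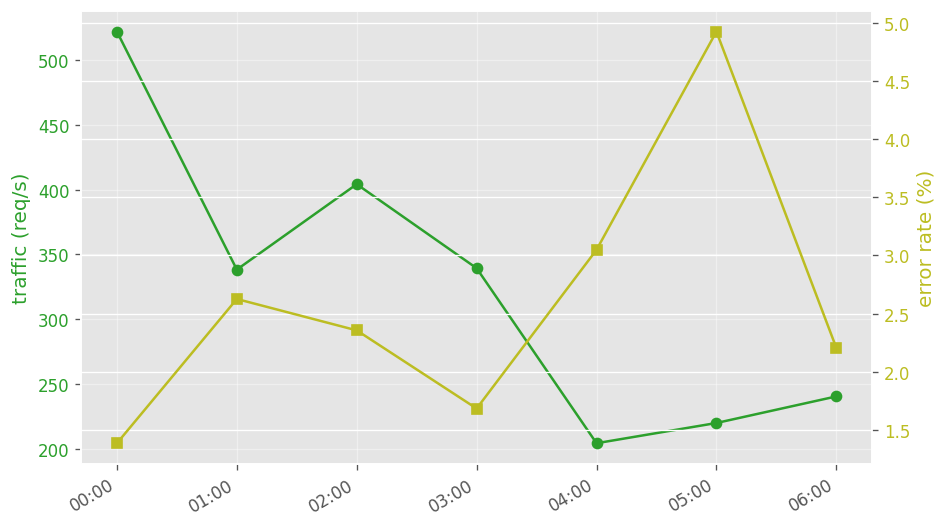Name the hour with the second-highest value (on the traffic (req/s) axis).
02:00

Top 3 (on the traffic (req/s) axis): 00:00 ≈ 500, 02:00 ≈ 400, 03:00 ≈ 350.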